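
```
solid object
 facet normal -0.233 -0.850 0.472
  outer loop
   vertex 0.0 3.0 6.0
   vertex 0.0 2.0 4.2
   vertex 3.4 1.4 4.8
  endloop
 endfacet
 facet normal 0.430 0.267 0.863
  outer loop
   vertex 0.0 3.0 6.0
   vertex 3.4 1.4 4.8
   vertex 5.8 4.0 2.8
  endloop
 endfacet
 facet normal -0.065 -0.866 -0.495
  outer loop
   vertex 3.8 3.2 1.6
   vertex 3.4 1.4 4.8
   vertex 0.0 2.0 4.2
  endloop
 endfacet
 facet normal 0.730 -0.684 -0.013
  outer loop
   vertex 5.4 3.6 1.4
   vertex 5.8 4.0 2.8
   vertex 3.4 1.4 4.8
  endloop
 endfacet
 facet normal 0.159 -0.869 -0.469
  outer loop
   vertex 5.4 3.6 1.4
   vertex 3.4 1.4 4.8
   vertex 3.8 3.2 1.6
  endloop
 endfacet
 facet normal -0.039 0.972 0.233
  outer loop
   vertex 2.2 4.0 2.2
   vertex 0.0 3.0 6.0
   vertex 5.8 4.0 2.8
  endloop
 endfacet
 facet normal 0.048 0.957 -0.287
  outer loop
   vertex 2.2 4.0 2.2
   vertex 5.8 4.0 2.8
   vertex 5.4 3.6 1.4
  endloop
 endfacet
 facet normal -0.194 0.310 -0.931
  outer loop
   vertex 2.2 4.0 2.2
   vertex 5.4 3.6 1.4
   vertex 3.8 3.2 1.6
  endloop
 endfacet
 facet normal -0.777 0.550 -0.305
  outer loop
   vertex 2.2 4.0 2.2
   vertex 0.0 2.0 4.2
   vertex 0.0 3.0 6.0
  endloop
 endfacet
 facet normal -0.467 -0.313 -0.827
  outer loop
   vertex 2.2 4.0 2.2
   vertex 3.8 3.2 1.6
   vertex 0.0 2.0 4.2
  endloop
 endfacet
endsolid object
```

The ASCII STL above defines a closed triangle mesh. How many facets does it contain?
10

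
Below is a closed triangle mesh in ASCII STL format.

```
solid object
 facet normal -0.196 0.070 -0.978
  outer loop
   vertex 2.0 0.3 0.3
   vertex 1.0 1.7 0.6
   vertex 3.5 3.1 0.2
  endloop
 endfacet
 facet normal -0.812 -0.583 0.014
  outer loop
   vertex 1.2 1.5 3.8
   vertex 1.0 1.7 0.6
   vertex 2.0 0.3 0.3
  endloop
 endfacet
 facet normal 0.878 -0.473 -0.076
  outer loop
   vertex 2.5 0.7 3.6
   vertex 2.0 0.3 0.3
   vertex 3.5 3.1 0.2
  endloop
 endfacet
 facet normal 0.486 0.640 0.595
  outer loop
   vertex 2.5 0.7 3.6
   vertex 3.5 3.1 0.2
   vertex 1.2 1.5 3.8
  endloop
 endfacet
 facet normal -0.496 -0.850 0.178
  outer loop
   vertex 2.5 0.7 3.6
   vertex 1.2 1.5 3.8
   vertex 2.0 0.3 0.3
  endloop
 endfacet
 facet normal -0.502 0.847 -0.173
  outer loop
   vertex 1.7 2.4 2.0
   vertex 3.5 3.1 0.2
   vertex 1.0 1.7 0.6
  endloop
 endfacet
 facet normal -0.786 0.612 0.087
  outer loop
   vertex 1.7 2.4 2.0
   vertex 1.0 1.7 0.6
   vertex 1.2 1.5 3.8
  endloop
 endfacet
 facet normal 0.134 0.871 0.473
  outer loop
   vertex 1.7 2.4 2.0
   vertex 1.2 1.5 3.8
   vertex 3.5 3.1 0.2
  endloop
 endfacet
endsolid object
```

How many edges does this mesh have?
12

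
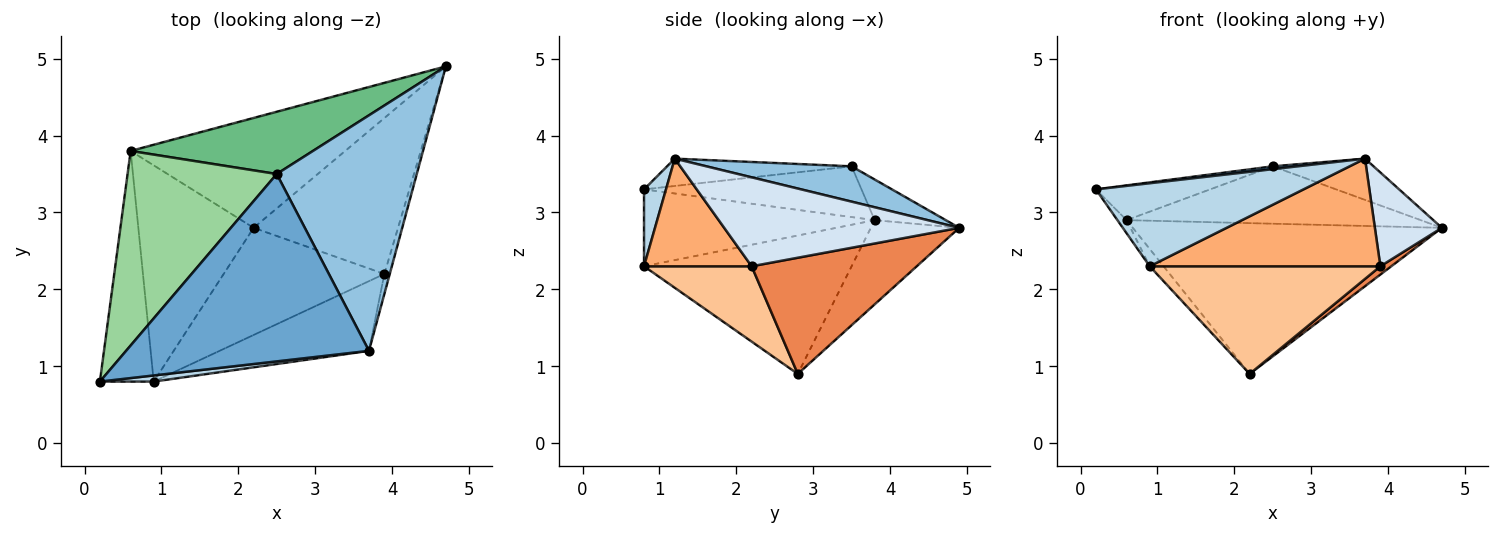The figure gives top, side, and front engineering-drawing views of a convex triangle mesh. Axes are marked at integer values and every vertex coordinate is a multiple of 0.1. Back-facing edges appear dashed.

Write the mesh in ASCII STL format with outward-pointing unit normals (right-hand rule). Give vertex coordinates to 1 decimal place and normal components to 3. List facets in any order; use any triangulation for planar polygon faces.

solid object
 facet normal -0.112 -0.015 0.994
  outer loop
   vertex 2.5 3.5 3.6
   vertex 0.2 0.8 3.3
   vertex 3.7 1.2 3.7
  endloop
 endfacet
 facet normal 0.241 0.167 0.956
  outer loop
   vertex 2.5 3.5 3.6
   vertex 3.7 1.2 3.7
   vertex 4.7 4.9 2.8
  endloop
 endfacet
 facet normal 0.105 -0.992 0.073
  outer loop
   vertex 0.9 0.8 2.3
   vertex 3.7 1.2 3.7
   vertex 0.2 0.8 3.3
  endloop
 endfacet
 facet normal 0.960 -0.274 -0.058
  outer loop
   vertex 3.9 2.2 2.3
   vertex 4.7 4.9 2.8
   vertex 3.7 1.2 3.7
  endloop
 endfacet
 facet normal 0.626 -0.041 -0.778
  outer loop
   vertex 3.9 2.2 2.3
   vertex 2.2 2.8 0.9
   vertex 4.7 4.9 2.8
  endloop
 endfacet
 facet normal 0.365 -0.782 -0.506
  outer loop
   vertex 3.9 2.2 2.3
   vertex 3.7 1.2 3.7
   vertex 0.9 0.8 2.3
  endloop
 endfacet
 facet normal 0.314 -0.673 -0.670
  outer loop
   vertex 3.9 2.2 2.3
   vertex 0.9 0.8 2.3
   vertex 2.2 2.8 0.9
  endloop
 endfacet
 facet normal -0.225 0.787 -0.574
  outer loop
   vertex 0.6 3.8 2.9
   vertex 4.7 4.9 2.8
   vertex 2.2 2.8 0.9
  endloop
 endfacet
 facet normal -0.162 0.669 0.726
  outer loop
   vertex 0.6 3.8 2.9
   vertex 2.5 3.5 3.6
   vertex 4.7 4.9 2.8
  endloop
 endfacet
 facet normal -0.318 0.167 0.933
  outer loop
   vertex 0.6 3.8 2.9
   vertex 0.2 0.8 3.3
   vertex 2.5 3.5 3.6
  endloop
 endfacet
 facet normal -0.819 0.033 -0.573
  outer loop
   vertex 0.6 3.8 2.9
   vertex 0.9 0.8 2.3
   vertex 0.2 0.8 3.3
  endloop
 endfacet
 facet normal -0.767 0.051 -0.639
  outer loop
   vertex 0.6 3.8 2.9
   vertex 2.2 2.8 0.9
   vertex 0.9 0.8 2.3
  endloop
 endfacet
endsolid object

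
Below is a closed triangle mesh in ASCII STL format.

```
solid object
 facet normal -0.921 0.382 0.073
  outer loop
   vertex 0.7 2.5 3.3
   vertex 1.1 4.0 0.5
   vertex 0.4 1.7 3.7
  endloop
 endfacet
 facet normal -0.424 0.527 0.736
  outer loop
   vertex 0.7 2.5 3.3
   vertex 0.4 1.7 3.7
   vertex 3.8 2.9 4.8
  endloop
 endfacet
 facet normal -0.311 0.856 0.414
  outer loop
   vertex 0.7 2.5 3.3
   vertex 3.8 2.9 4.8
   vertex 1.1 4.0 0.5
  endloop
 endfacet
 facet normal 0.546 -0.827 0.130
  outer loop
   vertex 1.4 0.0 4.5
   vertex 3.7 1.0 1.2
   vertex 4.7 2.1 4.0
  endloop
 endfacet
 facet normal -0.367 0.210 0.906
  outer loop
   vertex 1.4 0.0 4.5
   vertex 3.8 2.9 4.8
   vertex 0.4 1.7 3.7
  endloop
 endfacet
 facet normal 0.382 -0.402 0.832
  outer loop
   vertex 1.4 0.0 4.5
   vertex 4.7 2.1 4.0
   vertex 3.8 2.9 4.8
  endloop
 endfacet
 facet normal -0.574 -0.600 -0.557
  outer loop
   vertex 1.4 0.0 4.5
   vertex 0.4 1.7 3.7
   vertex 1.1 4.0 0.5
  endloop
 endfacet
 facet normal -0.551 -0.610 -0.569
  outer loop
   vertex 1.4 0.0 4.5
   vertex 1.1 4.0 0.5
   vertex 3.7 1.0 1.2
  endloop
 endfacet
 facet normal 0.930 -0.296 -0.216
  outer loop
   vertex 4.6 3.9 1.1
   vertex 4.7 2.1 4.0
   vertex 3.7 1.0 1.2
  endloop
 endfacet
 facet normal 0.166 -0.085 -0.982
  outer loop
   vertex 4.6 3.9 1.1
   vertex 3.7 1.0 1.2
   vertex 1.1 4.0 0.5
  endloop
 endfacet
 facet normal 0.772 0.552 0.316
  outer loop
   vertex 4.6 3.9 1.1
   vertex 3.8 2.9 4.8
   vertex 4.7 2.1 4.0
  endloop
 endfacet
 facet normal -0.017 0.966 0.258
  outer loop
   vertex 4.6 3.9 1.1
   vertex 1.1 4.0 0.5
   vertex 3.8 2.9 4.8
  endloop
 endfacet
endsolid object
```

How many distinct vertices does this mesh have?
8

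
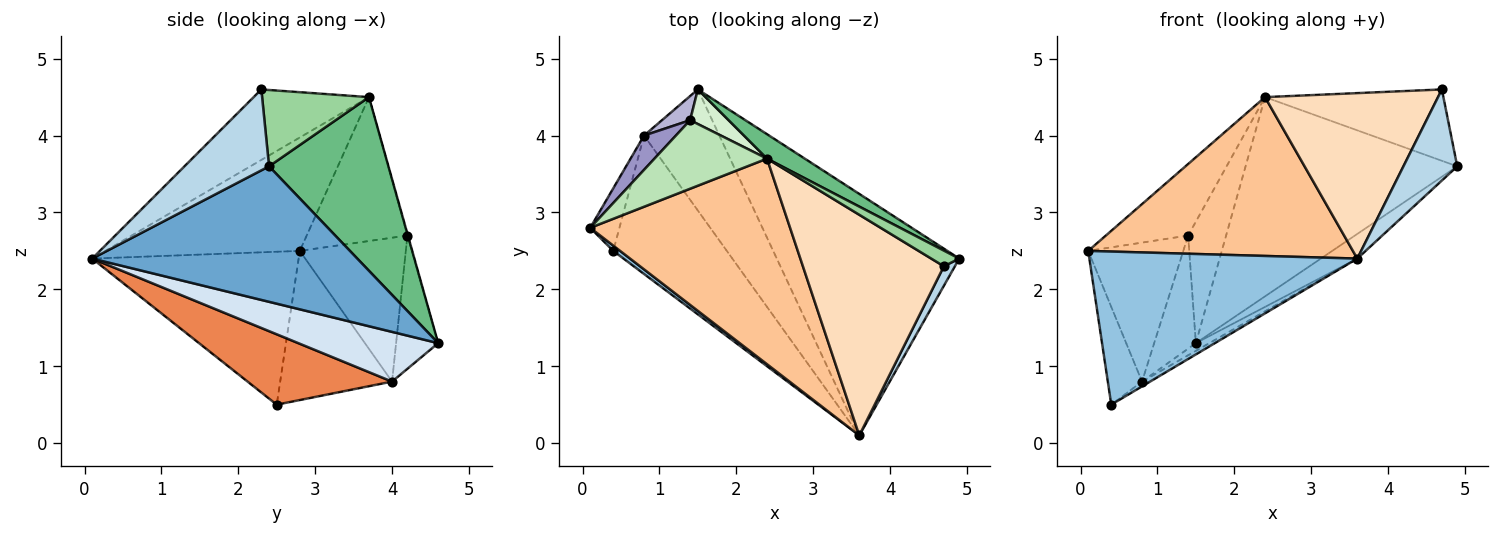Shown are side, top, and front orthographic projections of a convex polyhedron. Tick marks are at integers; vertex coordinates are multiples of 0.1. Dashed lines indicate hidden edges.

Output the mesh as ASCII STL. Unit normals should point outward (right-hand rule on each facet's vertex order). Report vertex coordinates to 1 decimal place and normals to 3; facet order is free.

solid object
 facet normal 0.594 0.082 -0.800
  outer loop
   vertex 1.5 4.6 1.3
   vertex 4.9 2.4 3.6
   vertex 3.6 0.1 2.4
  endloop
 endfacet
 facet normal -0.610 -0.792 0.027
  outer loop
   vertex 0.4 2.5 0.5
   vertex 3.6 0.1 2.4
   vertex 0.1 2.8 2.5
  endloop
 endfacet
 facet normal 0.838 -0.533 0.114
  outer loop
   vertex 4.7 2.3 4.6
   vertex 3.6 0.1 2.4
   vertex 4.9 2.4 3.6
  endloop
 endfacet
 facet normal 0.550 0.053 -0.833
  outer loop
   vertex 0.8 4.0 0.8
   vertex 1.5 4.6 1.3
   vertex 3.6 0.1 2.4
  endloop
 endfacet
 facet normal 0.527 0.030 -0.850
  outer loop
   vertex 0.8 4.0 0.8
   vertex 3.6 0.1 2.4
   vertex 0.4 2.5 0.5
  endloop
 endfacet
 facet normal -0.940 0.287 -0.184
  outer loop
   vertex 0.8 4.0 0.8
   vertex 0.4 2.5 0.5
   vertex 0.1 2.8 2.5
  endloop
 endfacet
 facet normal -0.410 -0.558 0.722
  outer loop
   vertex 2.4 3.7 4.5
   vertex 0.1 2.8 2.5
   vertex 3.6 0.1 2.4
  endloop
 endfacet
 facet normal -0.371 -0.557 0.743
  outer loop
   vertex 2.4 3.7 4.5
   vertex 3.6 0.1 2.4
   vertex 4.7 2.3 4.6
  endloop
 endfacet
 facet normal 0.489 0.866 0.106
  outer loop
   vertex 2.4 3.7 4.5
   vertex 4.9 2.4 3.6
   vertex 1.5 4.6 1.3
  endloop
 endfacet
 facet normal 0.505 0.843 0.185
  outer loop
   vertex 2.4 3.7 4.5
   vertex 4.7 2.3 4.6
   vertex 4.9 2.4 3.6
  endloop
 endfacet
 facet normal -0.662 0.541 0.518
  outer loop
   vertex 1.4 4.2 2.7
   vertex 0.1 2.8 2.5
   vertex 2.4 3.7 4.5
  endloop
 endfacet
 facet normal -0.012 0.962 0.274
  outer loop
   vertex 1.4 4.2 2.7
   vertex 2.4 3.7 4.5
   vertex 1.5 4.6 1.3
  endloop
 endfacet
 facet normal -0.735 0.659 0.163
  outer loop
   vertex 1.4 4.2 2.7
   vertex 0.8 4.0 0.8
   vertex 0.1 2.8 2.5
  endloop
 endfacet
 facet normal -0.703 0.696 0.149
  outer loop
   vertex 1.4 4.2 2.7
   vertex 1.5 4.6 1.3
   vertex 0.8 4.0 0.8
  endloop
 endfacet
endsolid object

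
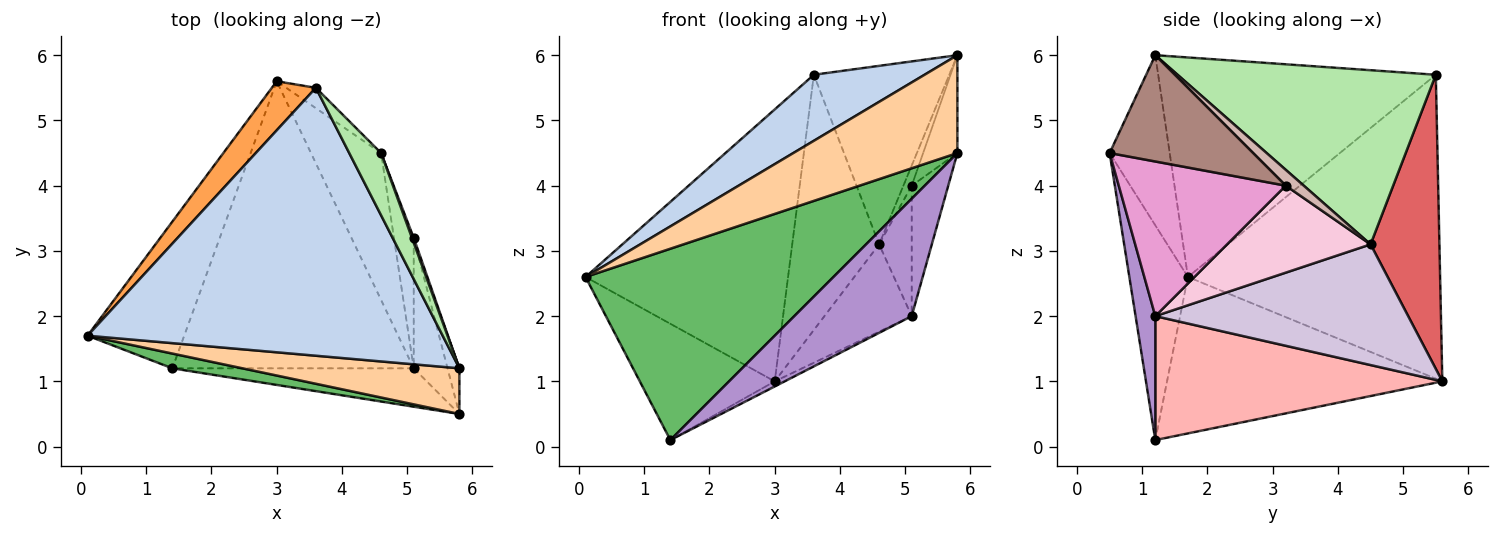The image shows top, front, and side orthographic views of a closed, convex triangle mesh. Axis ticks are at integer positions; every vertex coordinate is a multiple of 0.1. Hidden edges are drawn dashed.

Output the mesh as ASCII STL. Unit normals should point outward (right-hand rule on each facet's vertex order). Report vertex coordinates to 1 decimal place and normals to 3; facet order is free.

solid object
 facet normal -0.785 0.385 -0.485
  outer loop
   vertex 1.4 1.2 0.1
   vertex 0.1 1.7 2.6
   vertex 3.0 5.6 1.0
  endloop
 endfacet
 facet normal -0.515 -0.205 0.833
  outer loop
   vertex 3.6 5.5 5.7
   vertex 0.1 1.7 2.6
   vertex 5.8 1.2 6.0
  endloop
 endfacet
 facet normal -0.775 0.622 0.112
  outer loop
   vertex 3.6 5.5 5.7
   vertex 3.0 5.6 1.0
   vertex 0.1 1.7 2.6
  endloop
 endfacet
 facet normal -0.315 -0.860 0.401
  outer loop
   vertex 5.8 0.5 4.5
   vertex 5.8 1.2 6.0
   vertex 0.1 1.7 2.6
  endloop
 endfacet
 facet normal -0.229 -0.970 0.075
  outer loop
   vertex 5.8 0.5 4.5
   vertex 0.1 1.7 2.6
   vertex 1.4 1.2 0.1
  endloop
 endfacet
 facet normal 0.874 0.458 0.160
  outer loop
   vertex 4.6 4.5 3.1
   vertex 3.6 5.5 5.7
   vertex 5.8 1.2 6.0
  endloop
 endfacet
 facet normal 0.620 0.782 -0.062
  outer loop
   vertex 4.6 4.5 3.1
   vertex 3.0 5.6 1.0
   vertex 3.6 5.5 5.7
  endloop
 endfacet
 facet normal 0.457 0.016 -0.889
  outer loop
   vertex 5.1 1.2 2.0
   vertex 1.4 1.2 0.1
   vertex 3.0 5.6 1.0
  endloop
 endfacet
 facet normal 0.158 -0.939 -0.307
  outer loop
   vertex 5.1 1.2 2.0
   vertex 5.8 0.5 4.5
   vertex 1.4 1.2 0.1
  endloop
 endfacet
 facet normal 0.829 0.286 -0.481
  outer loop
   vertex 5.1 1.2 2.0
   vertex 3.0 5.6 1.0
   vertex 4.6 4.5 3.1
  endloop
 endfacet
 facet normal 0.967 0.231 -0.108
  outer loop
   vertex 5.1 3.2 4.0
   vertex 5.8 1.2 6.0
   vertex 5.8 0.5 4.5
  endloop
 endfacet
 facet normal 0.903 0.418 0.102
  outer loop
   vertex 5.1 3.2 4.0
   vertex 4.6 4.5 3.1
   vertex 5.8 1.2 6.0
  endloop
 endfacet
 facet normal 0.955 0.209 -0.209
  outer loop
   vertex 5.1 3.2 4.0
   vertex 5.8 0.5 4.5
   vertex 5.1 1.2 2.0
  endloop
 endfacet
 facet normal 0.952 0.216 -0.216
  outer loop
   vertex 5.1 3.2 4.0
   vertex 5.1 1.2 2.0
   vertex 4.6 4.5 3.1
  endloop
 endfacet
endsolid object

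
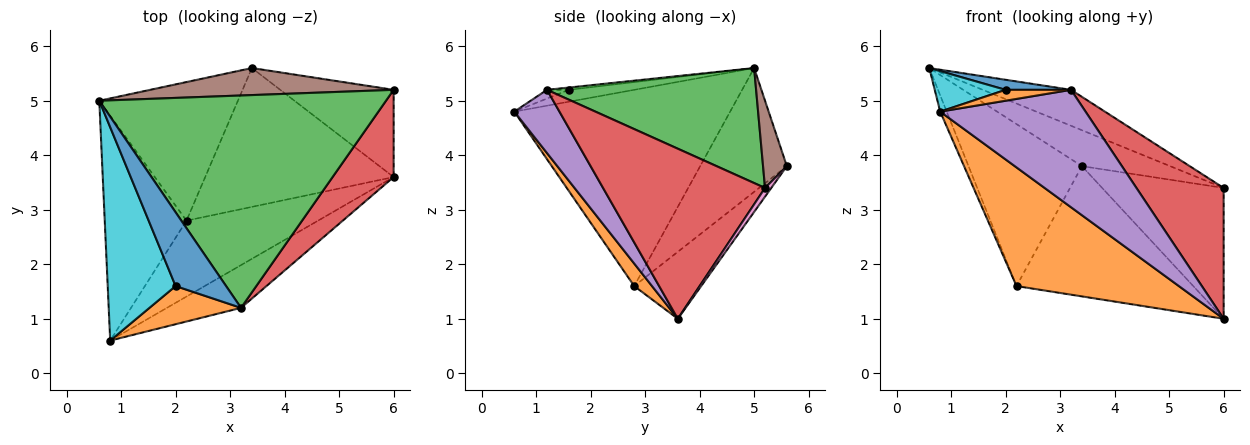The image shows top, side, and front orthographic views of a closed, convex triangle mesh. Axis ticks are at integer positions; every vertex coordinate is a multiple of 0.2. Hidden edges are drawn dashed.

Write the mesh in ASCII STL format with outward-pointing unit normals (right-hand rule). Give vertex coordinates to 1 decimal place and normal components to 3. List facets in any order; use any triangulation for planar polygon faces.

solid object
 facet normal -0.923 0.028 -0.384
  outer loop
   vertex 2.2 2.8 1.6
   vertex 0.8 0.6 4.8
   vertex 0.6 5.0 5.6
  endloop
 endfacet
 facet normal 0.092 -0.839 -0.537
  outer loop
   vertex 2.2 2.8 1.6
   vertex 6.0 3.6 1.0
   vertex 0.8 0.6 4.8
  endloop
 endfacet
 facet normal 0.368 0.155 0.917
  outer loop
   vertex 3.2 1.2 5.2
   vertex 6.0 5.2 3.4
   vertex 0.6 5.0 5.6
  endloop
 endfacet
 facet normal 0.840 -0.452 0.301
  outer loop
   vertex 3.2 1.2 5.2
   vertex 6.0 3.6 1.0
   vertex 6.0 5.2 3.4
  endloop
 endfacet
 facet normal 0.280 -0.902 -0.329
  outer loop
   vertex 3.2 1.2 5.2
   vertex 0.8 0.6 4.8
   vertex 6.0 3.6 1.0
  endloop
 endfacet
 facet normal 0.211 0.781 0.588
  outer loop
   vertex 3.4 5.6 3.8
   vertex 0.6 5.0 5.6
   vertex 6.0 5.2 3.4
  endloop
 endfacet
 facet normal 0.043 0.831 -0.554
  outer loop
   vertex 3.4 5.6 3.8
   vertex 6.0 5.2 3.4
   vertex 6.0 3.6 1.0
  endloop
 endfacet
 facet normal -0.502 0.657 -0.562
  outer loop
   vertex 3.4 5.6 3.8
   vertex 2.2 2.8 1.6
   vertex 0.6 5.0 5.6
  endloop
 endfacet
 facet normal -0.251 0.662 -0.706
  outer loop
   vertex 3.4 5.6 3.8
   vertex 6.0 3.6 1.0
   vertex 2.2 2.8 1.6
  endloop
 endfacet
 facet normal -0.170 -0.184 0.968
  outer loop
   vertex 2.0 1.6 5.2
   vertex 0.6 5.0 5.6
   vertex 0.8 0.6 4.8
  endloop
 endfacet
 facet normal -0.045 -0.135 0.990
  outer loop
   vertex 2.0 1.6 5.2
   vertex 3.2 1.2 5.2
   vertex 0.6 5.0 5.6
  endloop
 endfacet
 facet normal -0.091 -0.274 0.958
  outer loop
   vertex 2.0 1.6 5.2
   vertex 0.8 0.6 4.8
   vertex 3.2 1.2 5.2
  endloop
 endfacet
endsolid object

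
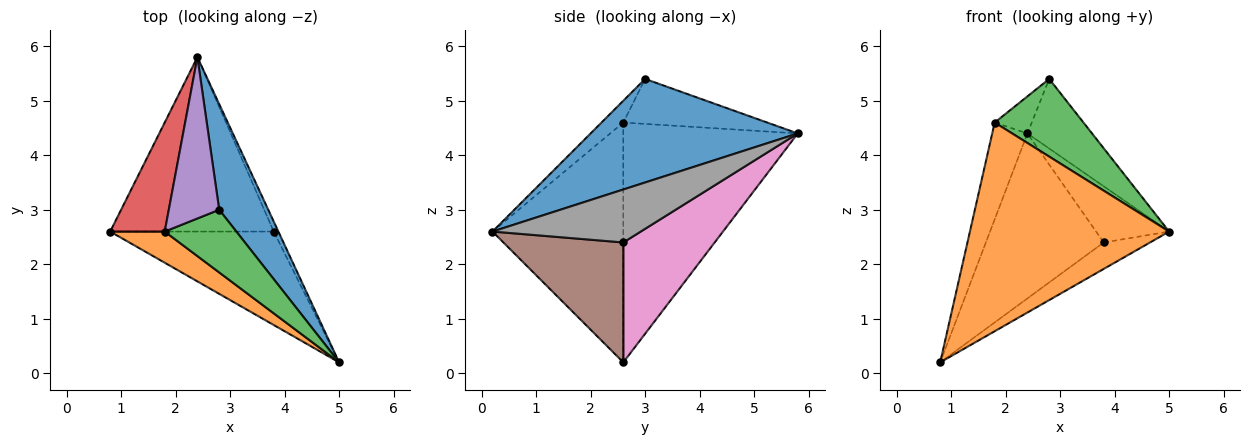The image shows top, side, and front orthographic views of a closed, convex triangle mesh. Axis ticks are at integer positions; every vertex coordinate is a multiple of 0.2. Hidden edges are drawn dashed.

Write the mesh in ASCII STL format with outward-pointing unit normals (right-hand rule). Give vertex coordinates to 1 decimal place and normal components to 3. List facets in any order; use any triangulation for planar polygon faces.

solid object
 facet normal 0.870 0.271 0.412
  outer loop
   vertex 2.8 3.0 5.4
   vertex 5.0 0.2 2.6
   vertex 2.4 5.8 4.4
  endloop
 endfacet
 facet normal -0.545 -0.829 0.124
  outer loop
   vertex 1.8 2.6 4.6
   vertex 0.8 2.6 0.2
   vertex 5.0 0.2 2.6
  endloop
 endfacet
 facet normal -0.188 -0.764 0.617
  outer loop
   vertex 1.8 2.6 4.6
   vertex 5.0 0.2 2.6
   vertex 2.8 3.0 5.4
  endloop
 endfacet
 facet normal -0.957 0.193 0.217
  outer loop
   vertex 1.8 2.6 4.6
   vertex 2.4 5.8 4.4
   vertex 0.8 2.6 0.2
  endloop
 endfacet
 facet normal -0.656 0.169 0.736
  outer loop
   vertex 1.8 2.6 4.6
   vertex 2.8 3.0 5.4
   vertex 2.4 5.8 4.4
  endloop
 endfacet
 facet normal 0.577 0.223 -0.786
  outer loop
   vertex 3.8 2.6 2.4
   vertex 5.0 0.2 2.6
   vertex 0.8 2.6 0.2
  endloop
 endfacet
 facet normal 0.470 0.606 -0.641
  outer loop
   vertex 3.8 2.6 2.4
   vertex 0.8 2.6 0.2
   vertex 2.4 5.8 4.4
  endloop
 endfacet
 facet normal 0.894 0.441 -0.079
  outer loop
   vertex 3.8 2.6 2.4
   vertex 2.4 5.8 4.4
   vertex 5.0 0.2 2.6
  endloop
 endfacet
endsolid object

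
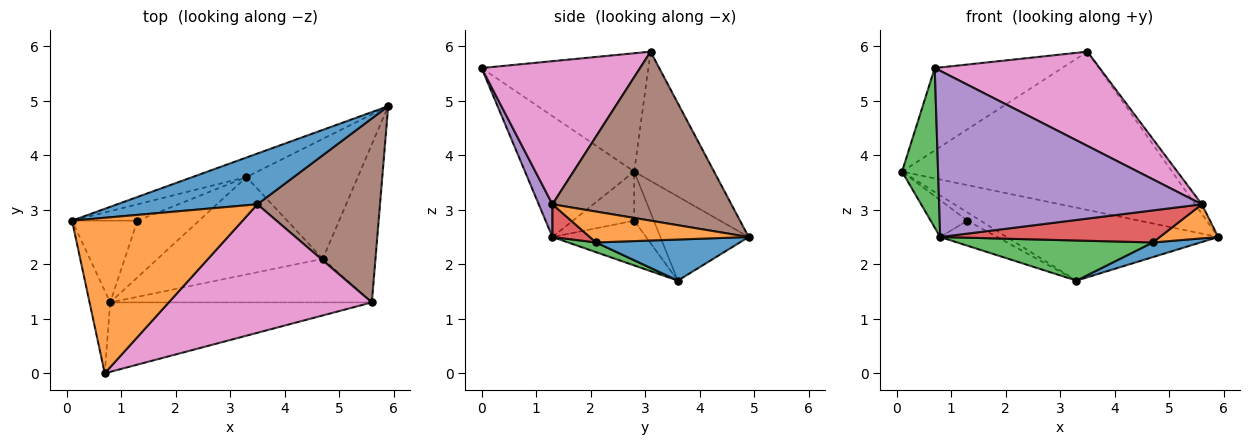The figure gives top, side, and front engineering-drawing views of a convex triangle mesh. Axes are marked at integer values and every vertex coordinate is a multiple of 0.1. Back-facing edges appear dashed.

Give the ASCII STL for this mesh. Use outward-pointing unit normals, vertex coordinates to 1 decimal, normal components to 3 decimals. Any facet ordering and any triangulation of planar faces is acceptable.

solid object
 facet normal -0.271 0.917 0.294
  outer loop
   vertex 3.5 3.1 5.9
   vertex 5.9 4.9 2.5
   vertex 0.1 2.8 3.7
  endloop
 endfacet
 facet normal -0.523 0.399 0.753
  outer loop
   vertex 3.5 3.1 5.9
   vertex 0.1 2.8 3.7
   vertex 0.7 0.0 5.6
  endloop
 endfacet
 facet normal -0.937 -0.309 -0.160
  outer loop
   vertex 0.8 1.3 2.5
   vertex 0.7 0.0 5.6
   vertex 0.1 2.8 3.7
  endloop
 endfacet
 facet normal -0.374 0.896 -0.240
  outer loop
   vertex 3.3 3.6 1.7
   vertex 0.1 2.8 3.7
   vertex 5.9 4.9 2.5
  endloop
 endfacet
 facet normal 0.048 -0.922 -0.385
  outer loop
   vertex 5.6 1.3 3.1
   vertex 0.7 0.0 5.6
   vertex 0.8 1.3 2.5
  endloop
 endfacet
 facet normal 0.809 0.030 0.587
  outer loop
   vertex 5.6 1.3 3.1
   vertex 5.9 4.9 2.5
   vertex 3.5 3.1 5.9
  endloop
 endfacet
 facet normal 0.494 -0.514 0.701
  outer loop
   vertex 5.6 1.3 3.1
   vertex 3.5 3.1 5.9
   vertex 0.7 0.0 5.6
  endloop
 endfacet
 facet normal -0.565 0.339 -0.753
  outer loop
   vertex 1.3 2.8 2.8
   vertex 0.8 1.3 2.5
   vertex 0.1 2.8 3.7
  endloop
 endfacet
 facet normal -0.557 0.371 -0.743
  outer loop
   vertex 1.3 2.8 2.8
   vertex 0.1 2.8 3.7
   vertex 3.3 3.6 1.7
  endloop
 endfacet
 facet normal -0.554 0.337 -0.762
  outer loop
   vertex 1.3 2.8 2.8
   vertex 3.3 3.6 1.7
   vertex 0.8 1.3 2.5
  endloop
 endfacet
 facet normal 0.344 -0.114 -0.932
  outer loop
   vertex 4.7 2.1 2.4
   vertex 3.3 3.6 1.7
   vertex 5.9 4.9 2.5
  endloop
 endfacet
 facet normal 0.497 -0.183 -0.848
  outer loop
   vertex 4.7 2.1 2.4
   vertex 5.9 4.9 2.5
   vertex 5.6 1.3 3.1
  endloop
 endfacet
 facet normal 0.054 -0.380 -0.923
  outer loop
   vertex 4.7 2.1 2.4
   vertex 0.8 1.3 2.5
   vertex 3.3 3.6 1.7
  endloop
 endfacet
 facet normal 0.100 -0.589 -0.802
  outer loop
   vertex 4.7 2.1 2.4
   vertex 5.6 1.3 3.1
   vertex 0.8 1.3 2.5
  endloop
 endfacet
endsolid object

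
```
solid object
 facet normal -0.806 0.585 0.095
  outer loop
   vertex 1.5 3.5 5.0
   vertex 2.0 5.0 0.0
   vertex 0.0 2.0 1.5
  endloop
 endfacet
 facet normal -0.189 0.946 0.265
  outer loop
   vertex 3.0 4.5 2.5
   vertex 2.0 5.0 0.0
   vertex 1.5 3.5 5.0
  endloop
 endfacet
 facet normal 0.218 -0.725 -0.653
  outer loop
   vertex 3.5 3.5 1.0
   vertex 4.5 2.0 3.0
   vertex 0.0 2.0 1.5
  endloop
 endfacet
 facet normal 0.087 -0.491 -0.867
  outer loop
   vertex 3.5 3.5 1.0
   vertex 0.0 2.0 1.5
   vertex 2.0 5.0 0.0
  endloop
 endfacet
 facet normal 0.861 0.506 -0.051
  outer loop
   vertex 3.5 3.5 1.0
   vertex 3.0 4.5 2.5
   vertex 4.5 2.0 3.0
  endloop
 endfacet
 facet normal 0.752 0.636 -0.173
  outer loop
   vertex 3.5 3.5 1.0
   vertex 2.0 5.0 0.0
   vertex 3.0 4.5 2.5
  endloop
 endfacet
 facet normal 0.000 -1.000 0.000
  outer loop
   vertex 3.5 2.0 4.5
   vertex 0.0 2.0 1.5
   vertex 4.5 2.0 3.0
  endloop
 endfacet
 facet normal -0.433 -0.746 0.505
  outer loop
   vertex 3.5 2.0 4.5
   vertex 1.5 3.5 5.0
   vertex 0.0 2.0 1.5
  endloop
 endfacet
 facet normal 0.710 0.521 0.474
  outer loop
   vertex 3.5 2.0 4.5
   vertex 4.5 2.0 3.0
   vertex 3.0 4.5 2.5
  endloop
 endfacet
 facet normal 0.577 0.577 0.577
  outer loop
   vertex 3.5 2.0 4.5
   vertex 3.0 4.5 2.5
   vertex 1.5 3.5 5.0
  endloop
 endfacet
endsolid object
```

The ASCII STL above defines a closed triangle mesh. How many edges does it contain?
15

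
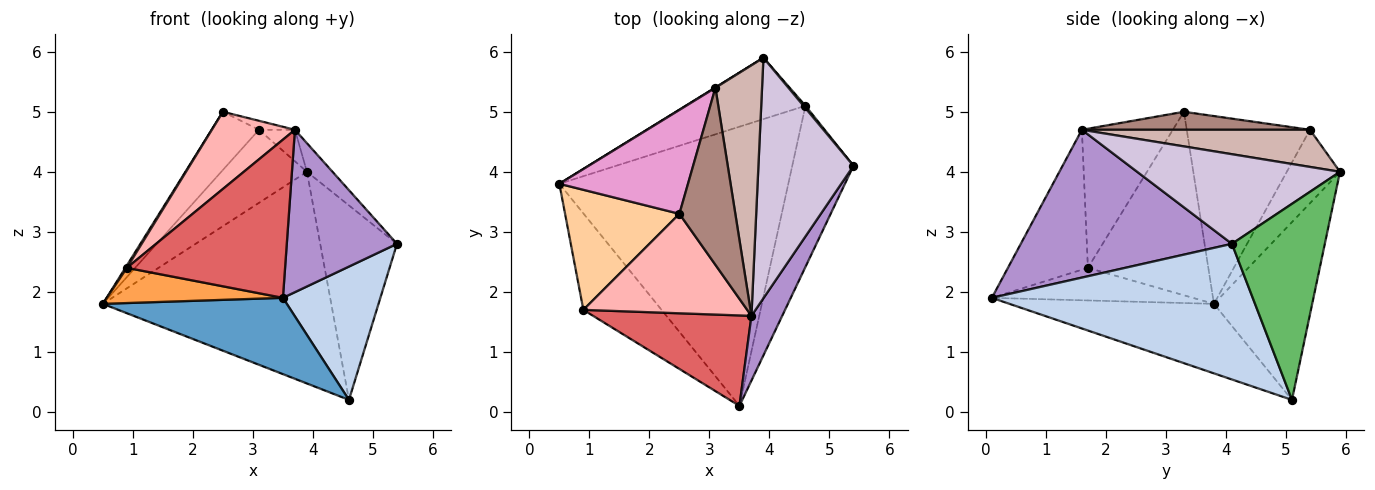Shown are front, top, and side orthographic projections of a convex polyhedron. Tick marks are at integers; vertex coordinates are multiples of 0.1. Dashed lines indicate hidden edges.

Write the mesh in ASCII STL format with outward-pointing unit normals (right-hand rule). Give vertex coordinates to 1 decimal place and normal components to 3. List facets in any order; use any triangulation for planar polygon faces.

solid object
 facet normal -0.281 -0.253 -0.926
  outer loop
   vertex 4.6 5.1 0.2
   vertex 3.5 0.1 1.9
   vertex 0.5 3.8 1.8
  endloop
 endfacet
 facet normal 0.863 -0.322 -0.389
  outer loop
   vertex 4.6 5.1 0.2
   vertex 5.4 4.1 2.8
   vertex 3.5 0.1 1.9
  endloop
 endfacet
 facet normal -0.365 -0.319 -0.875
  outer loop
   vertex 0.9 1.7 2.4
   vertex 0.5 3.8 1.8
   vertex 3.5 0.1 1.9
  endloop
 endfacet
 facet normal -0.849 -0.011 0.529
  outer loop
   vertex 0.9 1.7 2.4
   vertex 2.5 3.3 5.0
   vertex 0.5 3.8 1.8
  endloop
 endfacet
 facet normal 0.771 0.637 0.008
  outer loop
   vertex 3.9 5.9 4.0
   vertex 5.4 4.1 2.8
   vertex 4.6 5.1 0.2
  endloop
 endfacet
 facet normal -0.382 0.888 -0.257
  outer loop
   vertex 3.9 5.9 4.0
   vertex 4.6 5.1 0.2
   vertex 0.5 3.8 1.8
  endloop
 endfacet
 facet normal -0.402 -0.795 0.455
  outer loop
   vertex 3.7 1.6 4.7
   vertex 0.9 1.7 2.4
   vertex 3.5 0.1 1.9
  endloop
 endfacet
 facet normal -0.557 -0.509 0.656
  outer loop
   vertex 3.7 1.6 4.7
   vertex 2.5 3.3 5.0
   vertex 0.9 1.7 2.4
  endloop
 endfacet
 facet normal 0.872 -0.455 0.181
  outer loop
   vertex 3.7 1.6 4.7
   vertex 3.5 0.1 1.9
   vertex 5.4 4.1 2.8
  endloop
 endfacet
 facet normal 0.683 0.086 0.725
  outer loop
   vertex 3.7 1.6 4.7
   vertex 5.4 4.1 2.8
   vertex 3.9 5.9 4.0
  endloop
 endfacet
 facet normal 0.306 0.048 0.951
  outer loop
   vertex 3.1 5.4 4.7
   vertex 2.5 3.3 5.0
   vertex 3.7 1.6 4.7
  endloop
 endfacet
 facet normal 0.620 0.098 0.778
  outer loop
   vertex 3.1 5.4 4.7
   vertex 3.7 1.6 4.7
   vertex 3.9 5.9 4.0
  endloop
 endfacet
 facet normal -0.787 0.302 0.539
  outer loop
   vertex 3.1 5.4 4.7
   vertex 0.5 3.8 1.8
   vertex 2.5 3.3 5.0
  endloop
 endfacet
 facet normal -0.527 0.850 0.004
  outer loop
   vertex 3.1 5.4 4.7
   vertex 3.9 5.9 4.0
   vertex 0.5 3.8 1.8
  endloop
 endfacet
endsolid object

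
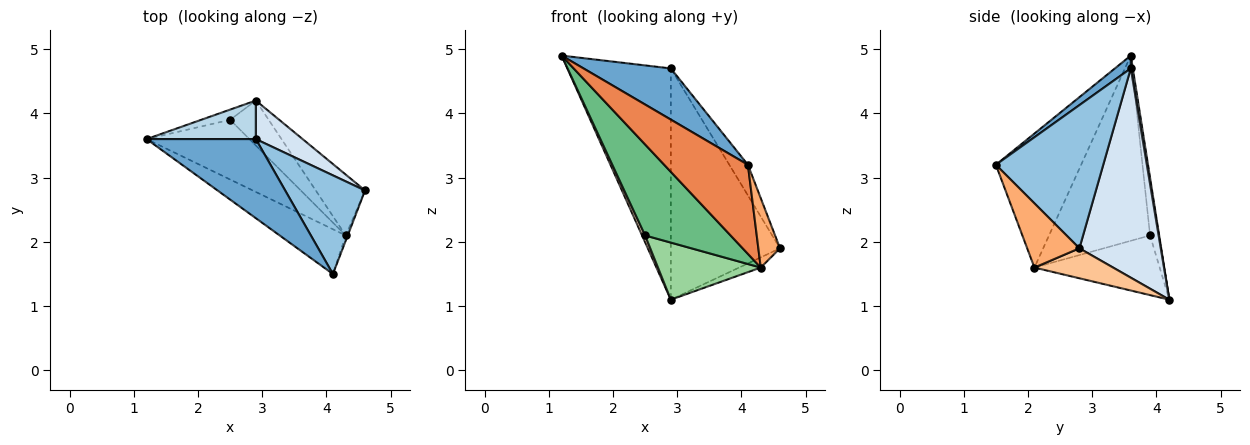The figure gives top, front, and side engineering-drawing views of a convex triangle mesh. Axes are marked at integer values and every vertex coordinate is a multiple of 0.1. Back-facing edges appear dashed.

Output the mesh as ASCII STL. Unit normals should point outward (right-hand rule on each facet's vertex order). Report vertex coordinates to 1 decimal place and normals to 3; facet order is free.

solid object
 facet normal 0.098 -0.541 0.836
  outer loop
   vertex 2.9 3.6 4.7
   vertex 1.2 3.6 4.9
   vertex 4.1 1.5 3.2
  endloop
 endfacet
 facet normal 0.864 0.149 0.482
  outer loop
   vertex 2.9 3.6 4.7
   vertex 4.1 1.5 3.2
   vertex 4.6 2.8 1.9
  endloop
 endfacet
 facet normal 0.019 0.986 0.164
  outer loop
   vertex 2.9 3.6 4.7
   vertex 2.9 4.2 1.1
   vertex 1.2 3.6 4.9
  endloop
 endfacet
 facet normal 0.592 0.795 0.132
  outer loop
   vertex 2.9 3.6 4.7
   vertex 4.6 2.8 1.9
   vertex 2.9 4.2 1.1
  endloop
 endfacet
 facet normal -0.673 -0.661 -0.332
  outer loop
   vertex 4.3 2.1 1.6
   vertex 4.1 1.5 3.2
   vertex 1.2 3.6 4.9
  endloop
 endfacet
 facet normal 0.923 -0.383 -0.028
  outer loop
   vertex 4.3 2.1 1.6
   vertex 4.6 2.8 1.9
   vertex 4.1 1.5 3.2
  endloop
 endfacet
 facet normal 0.515 0.142 -0.846
  outer loop
   vertex 4.3 2.1 1.6
   vertex 2.9 4.2 1.1
   vertex 4.6 2.8 1.9
  endloop
 endfacet
 facet normal -0.857 -0.286 -0.429
  outer loop
   vertex 2.5 3.9 2.1
   vertex 1.2 3.6 4.9
   vertex 2.9 4.2 1.1
  endloop
 endfacet
 facet normal -0.703 -0.595 -0.390
  outer loop
   vertex 2.5 3.9 2.1
   vertex 4.3 2.1 1.6
   vertex 1.2 3.6 4.9
  endloop
 endfacet
 facet normal -0.692 -0.567 -0.447
  outer loop
   vertex 2.5 3.9 2.1
   vertex 2.9 4.2 1.1
   vertex 4.3 2.1 1.6
  endloop
 endfacet
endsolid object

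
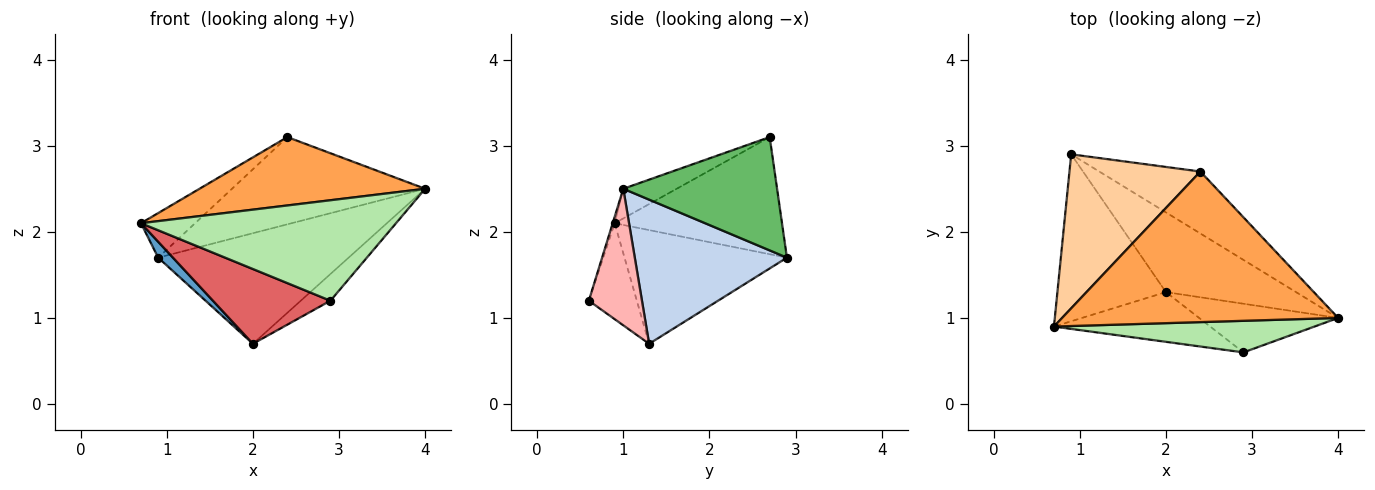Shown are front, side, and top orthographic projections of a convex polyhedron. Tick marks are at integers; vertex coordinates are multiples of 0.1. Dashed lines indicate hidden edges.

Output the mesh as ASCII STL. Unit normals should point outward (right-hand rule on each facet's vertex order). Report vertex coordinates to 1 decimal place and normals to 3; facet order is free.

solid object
 facet normal -0.722 -0.066 -0.689
  outer loop
   vertex 2.0 1.3 0.7
   vertex 0.7 0.9 2.1
   vertex 0.9 2.9 1.7
  endloop
 endfacet
 facet normal 0.544 0.681 -0.491
  outer loop
   vertex 2.0 1.3 0.7
   vertex 0.9 2.9 1.7
   vertex 4.0 1.0 2.5
  endloop
 endfacet
 facet normal -0.097 -0.411 0.906
  outer loop
   vertex 2.4 2.7 3.1
   vertex 0.7 0.9 2.1
   vertex 4.0 1.0 2.5
  endloop
 endfacet
 facet normal -0.652 0.211 0.728
  outer loop
   vertex 2.4 2.7 3.1
   vertex 0.9 2.9 1.7
   vertex 0.7 0.9 2.1
  endloop
 endfacet
 facet normal 0.544 0.684 -0.486
  outer loop
   vertex 2.4 2.7 3.1
   vertex 4.0 1.0 2.5
   vertex 0.9 2.9 1.7
  endloop
 endfacet
 facet normal -0.007 -0.954 0.300
  outer loop
   vertex 2.9 0.6 1.2
   vertex 4.0 1.0 2.5
   vertex 0.7 0.9 2.1
  endloop
 endfacet
 facet normal -0.322 -0.788 -0.524
  outer loop
   vertex 2.9 0.6 1.2
   vertex 0.7 0.9 2.1
   vertex 2.0 1.3 0.7
  endloop
 endfacet
 facet normal 0.653 0.364 -0.664
  outer loop
   vertex 2.9 0.6 1.2
   vertex 2.0 1.3 0.7
   vertex 4.0 1.0 2.5
  endloop
 endfacet
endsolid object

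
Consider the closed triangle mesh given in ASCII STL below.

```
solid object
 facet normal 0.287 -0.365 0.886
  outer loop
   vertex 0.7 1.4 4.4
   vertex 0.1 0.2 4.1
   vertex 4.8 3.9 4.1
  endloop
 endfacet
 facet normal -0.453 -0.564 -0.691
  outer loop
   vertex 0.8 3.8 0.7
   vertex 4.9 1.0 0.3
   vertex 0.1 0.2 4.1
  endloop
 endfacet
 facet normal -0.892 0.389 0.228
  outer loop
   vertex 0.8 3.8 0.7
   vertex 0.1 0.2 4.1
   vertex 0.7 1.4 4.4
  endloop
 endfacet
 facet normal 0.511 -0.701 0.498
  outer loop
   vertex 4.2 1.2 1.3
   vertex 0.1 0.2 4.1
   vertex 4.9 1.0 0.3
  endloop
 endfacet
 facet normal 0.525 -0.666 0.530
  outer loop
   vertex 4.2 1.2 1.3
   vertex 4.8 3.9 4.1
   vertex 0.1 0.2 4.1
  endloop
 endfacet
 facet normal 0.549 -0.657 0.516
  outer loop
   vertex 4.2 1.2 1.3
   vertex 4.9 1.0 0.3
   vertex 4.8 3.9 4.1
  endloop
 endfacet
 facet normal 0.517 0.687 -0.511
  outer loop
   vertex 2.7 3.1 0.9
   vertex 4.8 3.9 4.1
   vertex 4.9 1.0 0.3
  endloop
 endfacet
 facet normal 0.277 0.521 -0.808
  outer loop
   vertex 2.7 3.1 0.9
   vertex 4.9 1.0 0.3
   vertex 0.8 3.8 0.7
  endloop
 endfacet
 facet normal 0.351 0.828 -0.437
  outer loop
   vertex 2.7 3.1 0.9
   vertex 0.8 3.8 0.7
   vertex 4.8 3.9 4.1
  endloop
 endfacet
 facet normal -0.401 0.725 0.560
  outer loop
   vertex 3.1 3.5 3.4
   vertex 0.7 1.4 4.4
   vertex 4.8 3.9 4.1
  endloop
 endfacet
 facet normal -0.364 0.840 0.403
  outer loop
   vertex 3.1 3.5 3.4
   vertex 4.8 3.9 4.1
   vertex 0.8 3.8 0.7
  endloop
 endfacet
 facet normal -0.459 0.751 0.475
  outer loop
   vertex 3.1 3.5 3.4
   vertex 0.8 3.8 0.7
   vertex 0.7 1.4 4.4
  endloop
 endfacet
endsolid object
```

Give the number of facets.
12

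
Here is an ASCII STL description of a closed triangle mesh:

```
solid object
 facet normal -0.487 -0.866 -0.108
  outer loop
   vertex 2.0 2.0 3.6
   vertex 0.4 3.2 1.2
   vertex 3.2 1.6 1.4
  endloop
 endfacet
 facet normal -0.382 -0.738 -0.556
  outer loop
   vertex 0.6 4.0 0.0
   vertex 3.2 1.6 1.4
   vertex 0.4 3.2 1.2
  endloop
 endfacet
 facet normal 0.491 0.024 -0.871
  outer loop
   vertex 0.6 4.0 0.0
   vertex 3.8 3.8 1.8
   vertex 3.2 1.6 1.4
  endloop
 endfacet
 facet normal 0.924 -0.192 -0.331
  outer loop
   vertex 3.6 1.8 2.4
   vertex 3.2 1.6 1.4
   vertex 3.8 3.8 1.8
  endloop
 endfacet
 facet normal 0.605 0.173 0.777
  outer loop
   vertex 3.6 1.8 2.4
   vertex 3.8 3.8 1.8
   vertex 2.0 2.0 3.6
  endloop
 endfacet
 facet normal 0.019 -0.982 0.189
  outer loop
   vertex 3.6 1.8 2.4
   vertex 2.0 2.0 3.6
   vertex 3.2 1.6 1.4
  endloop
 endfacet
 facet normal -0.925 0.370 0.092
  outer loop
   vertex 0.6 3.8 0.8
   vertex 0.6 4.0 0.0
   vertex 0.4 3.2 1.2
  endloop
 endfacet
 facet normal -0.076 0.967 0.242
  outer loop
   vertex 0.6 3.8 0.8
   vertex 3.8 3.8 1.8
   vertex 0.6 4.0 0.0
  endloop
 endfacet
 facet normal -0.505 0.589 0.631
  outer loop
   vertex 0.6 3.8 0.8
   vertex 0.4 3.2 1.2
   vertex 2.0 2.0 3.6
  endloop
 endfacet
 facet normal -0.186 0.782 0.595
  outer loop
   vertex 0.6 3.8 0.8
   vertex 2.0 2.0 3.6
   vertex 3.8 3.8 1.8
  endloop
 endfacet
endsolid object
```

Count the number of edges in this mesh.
15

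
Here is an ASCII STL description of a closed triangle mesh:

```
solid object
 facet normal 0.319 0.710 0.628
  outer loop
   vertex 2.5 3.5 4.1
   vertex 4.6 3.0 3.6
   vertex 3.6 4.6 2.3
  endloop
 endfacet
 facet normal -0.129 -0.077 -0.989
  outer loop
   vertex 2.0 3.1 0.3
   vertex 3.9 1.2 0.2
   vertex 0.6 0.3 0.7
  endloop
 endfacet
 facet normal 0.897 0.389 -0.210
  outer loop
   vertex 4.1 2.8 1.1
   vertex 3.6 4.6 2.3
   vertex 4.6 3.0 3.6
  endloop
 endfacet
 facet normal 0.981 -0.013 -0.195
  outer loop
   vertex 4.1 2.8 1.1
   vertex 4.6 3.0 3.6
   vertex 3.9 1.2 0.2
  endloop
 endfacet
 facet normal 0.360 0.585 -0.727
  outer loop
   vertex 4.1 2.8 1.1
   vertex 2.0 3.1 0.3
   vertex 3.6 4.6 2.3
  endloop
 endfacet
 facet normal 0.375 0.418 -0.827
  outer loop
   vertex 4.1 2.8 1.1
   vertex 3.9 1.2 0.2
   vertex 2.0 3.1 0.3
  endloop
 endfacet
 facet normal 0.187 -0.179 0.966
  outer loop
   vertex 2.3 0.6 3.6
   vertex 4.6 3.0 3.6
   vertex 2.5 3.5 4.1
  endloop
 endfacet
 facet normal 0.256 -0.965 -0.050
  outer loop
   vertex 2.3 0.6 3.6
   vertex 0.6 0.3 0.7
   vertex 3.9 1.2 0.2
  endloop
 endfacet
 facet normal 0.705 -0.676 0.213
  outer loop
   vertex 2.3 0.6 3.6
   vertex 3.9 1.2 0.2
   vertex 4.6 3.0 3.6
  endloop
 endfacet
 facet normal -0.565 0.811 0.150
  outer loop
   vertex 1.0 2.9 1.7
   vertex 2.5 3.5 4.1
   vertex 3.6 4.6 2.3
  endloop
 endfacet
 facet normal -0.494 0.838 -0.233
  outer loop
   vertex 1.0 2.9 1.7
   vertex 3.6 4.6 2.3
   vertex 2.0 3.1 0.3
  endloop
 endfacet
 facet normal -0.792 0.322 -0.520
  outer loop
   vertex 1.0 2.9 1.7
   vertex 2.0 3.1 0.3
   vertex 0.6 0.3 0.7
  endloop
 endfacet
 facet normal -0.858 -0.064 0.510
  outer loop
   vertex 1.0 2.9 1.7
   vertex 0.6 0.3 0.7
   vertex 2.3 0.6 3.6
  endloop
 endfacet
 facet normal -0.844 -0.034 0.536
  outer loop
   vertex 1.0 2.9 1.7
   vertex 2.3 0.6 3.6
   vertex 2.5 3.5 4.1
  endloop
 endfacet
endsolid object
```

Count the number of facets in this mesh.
14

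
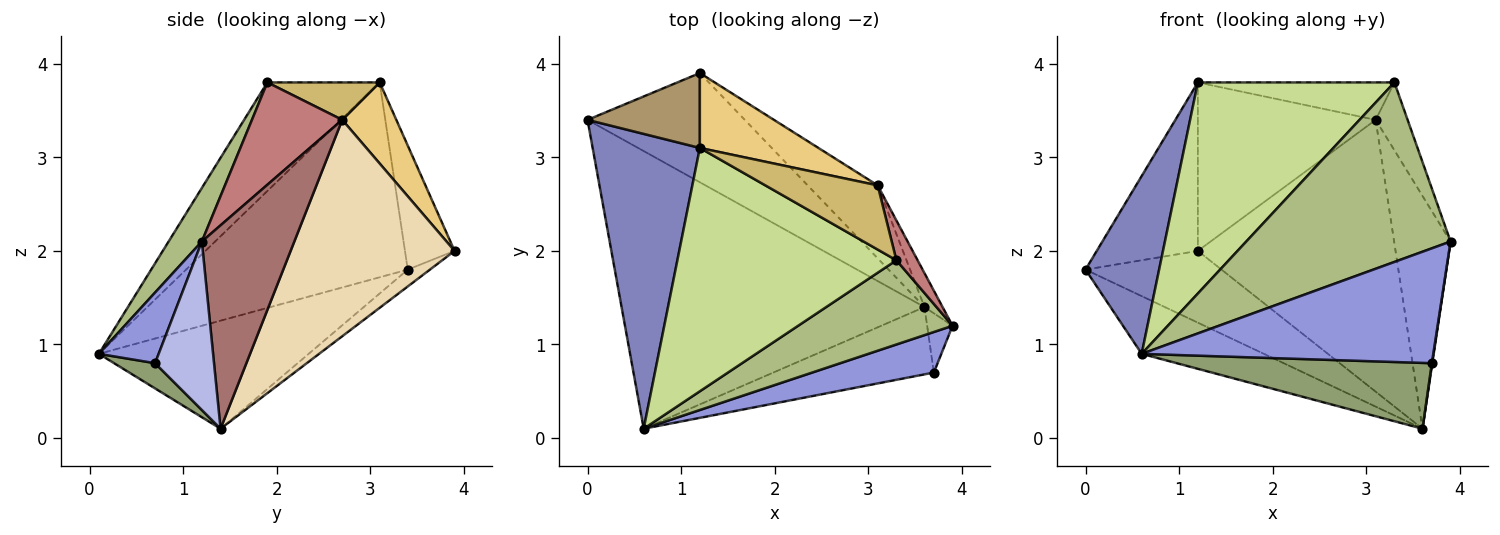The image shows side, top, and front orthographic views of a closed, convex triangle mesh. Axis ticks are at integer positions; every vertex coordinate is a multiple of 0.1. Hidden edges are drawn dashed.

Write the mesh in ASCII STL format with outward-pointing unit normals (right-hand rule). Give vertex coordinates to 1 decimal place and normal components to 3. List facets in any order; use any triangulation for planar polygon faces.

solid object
 facet normal -0.330 0.192 -0.924
  outer loop
   vertex 3.6 1.4 0.1
   vertex 0.6 0.1 0.9
   vertex 0.0 3.4 1.8
  endloop
 endfacet
 facet normal -0.841 -0.279 0.463
  outer loop
   vertex 1.2 3.1 3.8
   vertex 0.0 3.4 1.8
   vertex 0.6 0.1 0.9
  endloop
 endfacet
 facet normal 0.190 -0.926 0.327
  outer loop
   vertex 3.7 0.7 0.8
   vertex 3.9 1.2 2.1
   vertex 0.6 0.1 0.9
  endloop
 endfacet
 facet normal 0.989 -0.008 -0.149
  outer loop
   vertex 3.7 0.7 0.8
   vertex 3.6 1.4 0.1
   vertex 3.9 1.2 2.1
  endloop
 endfacet
 facet normal 0.112 -0.695 -0.711
  outer loop
   vertex 3.7 0.7 0.8
   vertex 0.6 0.1 0.9
   vertex 3.6 1.4 0.1
  endloop
 endfacet
 facet normal 0.146 -0.896 0.420
  outer loop
   vertex 3.3 1.9 3.8
   vertex 0.6 0.1 0.9
   vertex 3.9 1.2 2.1
  endloop
 endfacet
 facet normal -0.351 -0.614 0.707
  outer loop
   vertex 3.3 1.9 3.8
   vertex 1.2 3.1 3.8
   vertex 0.6 0.1 0.9
  endloop
 endfacet
 facet normal -0.089 0.547 -0.832
  outer loop
   vertex 1.2 3.9 2.0
   vertex 3.6 1.4 0.1
   vertex 0.0 3.4 1.8
  endloop
 endfacet
 facet normal -0.409 0.834 0.371
  outer loop
   vertex 1.2 3.9 2.0
   vertex 0.0 3.4 1.8
   vertex 1.2 3.1 3.8
  endloop
 endfacet
 facet normal 0.277 0.484 0.830
  outer loop
   vertex 3.1 2.7 3.4
   vertex 1.2 3.1 3.8
   vertex 3.3 1.9 3.8
  endloop
 endfacet
 facet normal 0.268 0.880 0.391
  outer loop
   vertex 3.1 2.7 3.4
   vertex 1.2 3.9 2.0
   vertex 1.2 3.1 3.8
  endloop
 endfacet
 facet normal 0.625 0.754 -0.202
  outer loop
   vertex 3.1 2.7 3.4
   vertex 3.6 1.4 0.1
   vertex 1.2 3.9 2.0
  endloop
 endfacet
 facet normal 0.851 0.520 -0.076
  outer loop
   vertex 3.1 2.7 3.4
   vertex 3.9 1.2 2.1
   vertex 3.6 1.4 0.1
  endloop
 endfacet
 facet normal 0.925 0.327 0.192
  outer loop
   vertex 3.1 2.7 3.4
   vertex 3.3 1.9 3.8
   vertex 3.9 1.2 2.1
  endloop
 endfacet
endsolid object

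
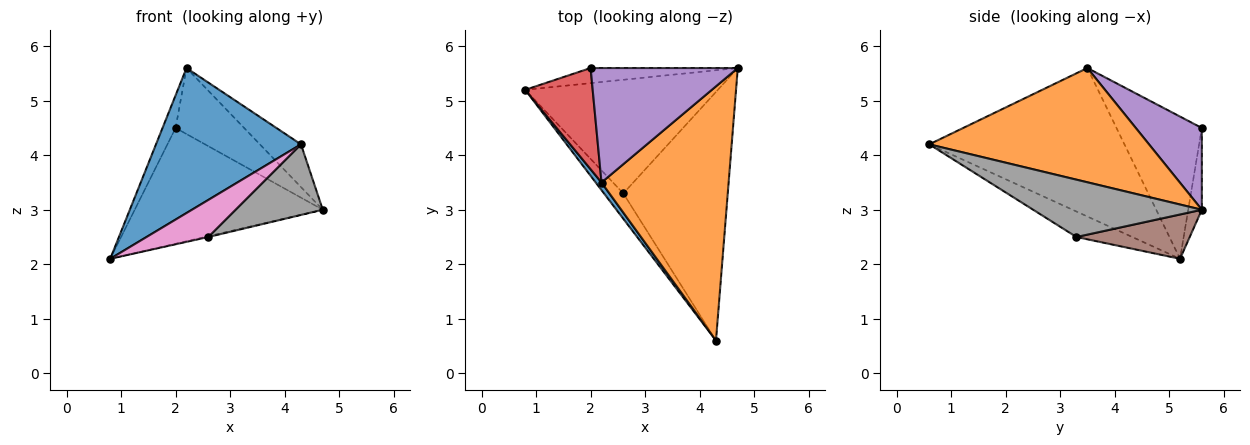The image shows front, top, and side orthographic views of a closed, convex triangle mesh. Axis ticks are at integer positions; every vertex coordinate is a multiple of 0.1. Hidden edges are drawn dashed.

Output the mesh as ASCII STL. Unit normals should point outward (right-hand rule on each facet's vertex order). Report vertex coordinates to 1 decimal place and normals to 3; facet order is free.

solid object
 facet normal -0.802 -0.596 0.031
  outer loop
   vertex 2.2 3.5 5.6
   vertex 0.8 5.2 2.1
   vertex 4.3 0.6 4.2
  endloop
 endfacet
 facet normal 0.663 0.124 0.738
  outer loop
   vertex 2.2 3.5 5.6
   vertex 4.3 0.6 4.2
   vertex 4.7 5.6 3.0
  endloop
 endfacet
 facet normal -0.072 0.989 -0.129
  outer loop
   vertex 2.0 5.6 4.5
   vertex 4.7 5.6 3.0
   vertex 0.8 5.2 2.1
  endloop
 endfacet
 facet normal -0.895 0.137 0.425
  outer loop
   vertex 2.0 5.6 4.5
   vertex 0.8 5.2 2.1
   vertex 2.2 3.5 5.6
  endloop
 endfacet
 facet normal 0.434 0.450 0.781
  outer loop
   vertex 2.0 5.6 4.5
   vertex 2.2 3.5 5.6
   vertex 4.7 5.6 3.0
  endloop
 endfacet
 facet normal 0.224 0.007 -0.975
  outer loop
   vertex 2.6 3.3 2.5
   vertex 0.8 5.2 2.1
   vertex 4.7 5.6 3.0
  endloop
 endfacet
 facet normal -0.598 -0.662 -0.453
  outer loop
   vertex 2.6 3.3 2.5
   vertex 4.3 0.6 4.2
   vertex 0.8 5.2 2.1
  endloop
 endfacet
 facet normal 0.467 -0.242 -0.851
  outer loop
   vertex 2.6 3.3 2.5
   vertex 4.7 5.6 3.0
   vertex 4.3 0.6 4.2
  endloop
 endfacet
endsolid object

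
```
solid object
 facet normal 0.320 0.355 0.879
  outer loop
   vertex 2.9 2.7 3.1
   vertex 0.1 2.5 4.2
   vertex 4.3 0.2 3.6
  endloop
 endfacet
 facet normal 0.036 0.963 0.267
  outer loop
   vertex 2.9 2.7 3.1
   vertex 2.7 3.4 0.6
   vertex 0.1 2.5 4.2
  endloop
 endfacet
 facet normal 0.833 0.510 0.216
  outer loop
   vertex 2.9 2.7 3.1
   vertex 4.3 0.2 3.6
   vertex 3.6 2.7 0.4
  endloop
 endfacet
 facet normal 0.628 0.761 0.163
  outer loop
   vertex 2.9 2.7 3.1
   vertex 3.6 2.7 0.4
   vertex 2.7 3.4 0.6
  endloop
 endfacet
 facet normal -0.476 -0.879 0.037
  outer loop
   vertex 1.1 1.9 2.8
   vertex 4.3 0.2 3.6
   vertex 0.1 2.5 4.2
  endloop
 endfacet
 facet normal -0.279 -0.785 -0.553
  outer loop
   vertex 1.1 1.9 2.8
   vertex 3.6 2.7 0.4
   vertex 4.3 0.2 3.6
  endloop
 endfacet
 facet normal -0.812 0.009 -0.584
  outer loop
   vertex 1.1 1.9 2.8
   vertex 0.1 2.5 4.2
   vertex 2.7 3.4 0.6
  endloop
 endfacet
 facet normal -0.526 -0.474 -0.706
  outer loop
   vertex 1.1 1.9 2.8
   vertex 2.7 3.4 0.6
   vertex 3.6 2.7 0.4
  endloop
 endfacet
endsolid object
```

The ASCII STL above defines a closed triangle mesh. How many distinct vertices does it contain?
6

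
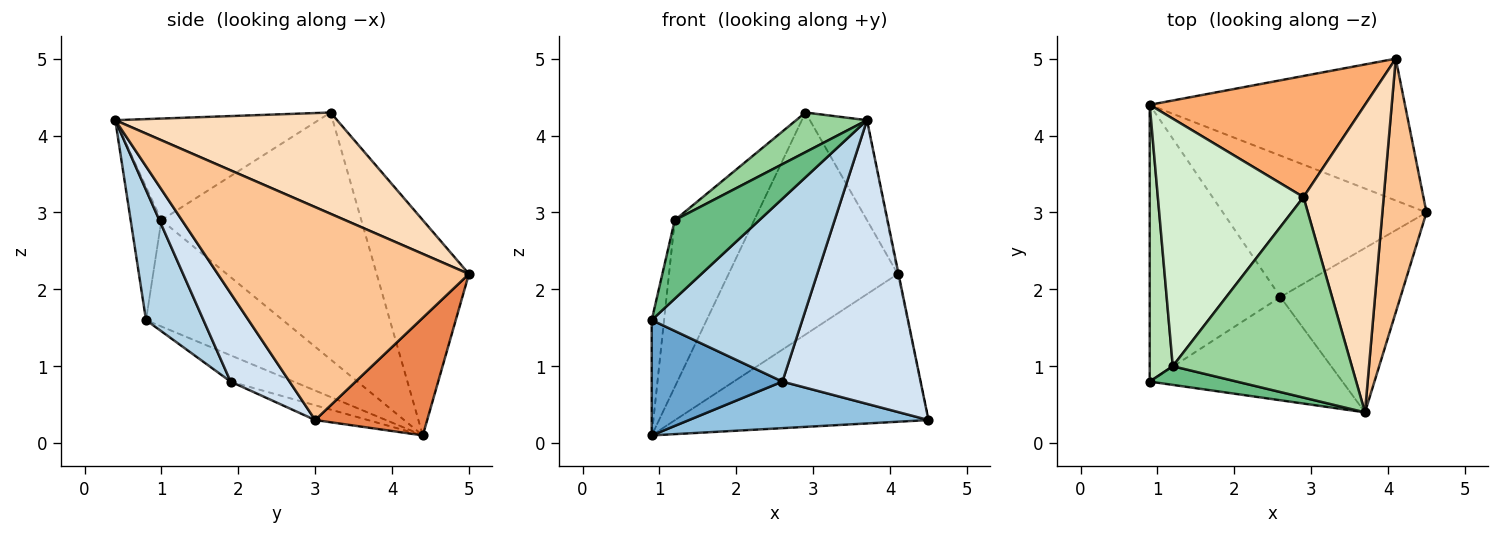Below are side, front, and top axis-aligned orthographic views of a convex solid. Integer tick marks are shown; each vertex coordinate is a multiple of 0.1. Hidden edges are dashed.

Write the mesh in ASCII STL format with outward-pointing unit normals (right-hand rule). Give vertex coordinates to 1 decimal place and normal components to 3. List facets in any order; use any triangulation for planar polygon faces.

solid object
 facet normal -0.182 -0.378 -0.908
  outer loop
   vertex 2.6 1.9 0.8
   vertex 0.9 0.8 1.6
   vertex 0.9 4.4 0.1
  endloop
 endfacet
 facet normal -0.069 -0.312 -0.948
  outer loop
   vertex 2.6 1.9 0.8
   vertex 0.9 4.4 0.1
   vertex 4.5 3.0 0.3
  endloop
 endfacet
 facet normal 0.315 -0.826 -0.467
  outer loop
   vertex 2.6 1.9 0.8
   vertex 3.7 0.4 4.2
   vertex 0.9 0.8 1.6
  endloop
 endfacet
 facet normal 0.346 -0.812 -0.470
  outer loop
   vertex 2.6 1.9 0.8
   vertex 4.5 3.0 0.3
   vertex 3.7 0.4 4.2
  endloop
 endfacet
 facet normal 0.304 0.687 -0.660
  outer loop
   vertex 4.1 5.0 2.2
   vertex 4.5 3.0 0.3
   vertex 0.9 4.4 0.1
  endloop
 endfacet
 facet normal -0.432 0.792 0.432
  outer loop
   vertex 4.1 5.0 2.2
   vertex 0.9 4.4 0.1
   vertex 2.9 3.2 4.3
  endloop
 endfacet
 facet normal 0.979 0.003 0.203
  outer loop
   vertex 4.1 5.0 2.2
   vertex 3.7 0.4 4.2
   vertex 4.5 3.0 0.3
  endloop
 endfacet
 facet normal 0.768 0.198 0.609
  outer loop
   vertex 4.1 5.0 2.2
   vertex 2.9 3.2 4.3
   vertex 3.7 0.4 4.2
  endloop
 endfacet
 facet normal -0.334 -0.917 0.218
  outer loop
   vertex 1.2 1.0 2.9
   vertex 0.9 0.8 1.6
   vertex 3.7 0.4 4.2
  endloop
 endfacet
 facet normal -0.486 -0.170 0.857
  outer loop
   vertex 1.2 1.0 2.9
   vertex 3.7 0.4 4.2
   vertex 2.9 3.2 4.3
  endloop
 endfacet
 facet normal -0.973 0.088 0.211
  outer loop
   vertex 1.2 1.0 2.9
   vertex 0.9 4.4 0.1
   vertex 0.9 0.8 1.6
  endloop
 endfacet
 facet normal -0.815 0.324 0.481
  outer loop
   vertex 1.2 1.0 2.9
   vertex 2.9 3.2 4.3
   vertex 0.9 4.4 0.1
  endloop
 endfacet
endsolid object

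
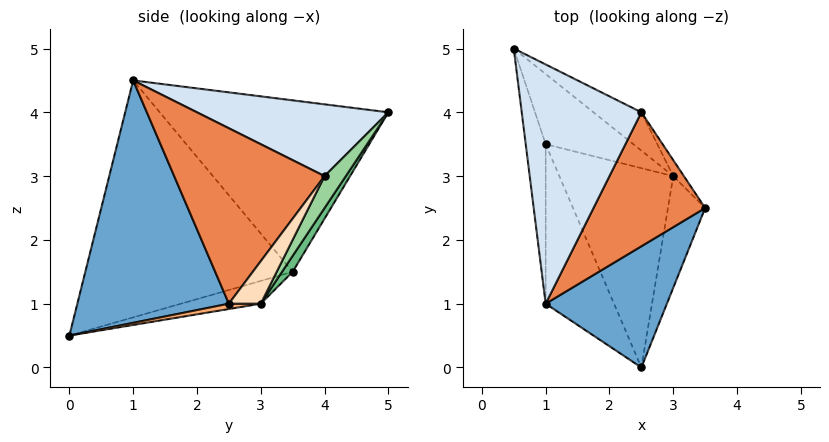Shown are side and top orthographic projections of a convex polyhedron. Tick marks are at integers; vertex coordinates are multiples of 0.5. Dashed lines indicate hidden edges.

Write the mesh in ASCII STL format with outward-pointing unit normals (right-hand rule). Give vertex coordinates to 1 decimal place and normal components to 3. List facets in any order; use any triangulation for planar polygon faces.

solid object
 facet normal 0.816 -0.408 0.408
  outer loop
   vertex 2.5 0.0 0.5
   vertex 3.5 2.5 1.0
   vertex 1.0 1.0 4.5
  endloop
 endfacet
 facet normal -0.984 -0.137 -0.114
  outer loop
   vertex 1.0 3.5 1.5
   vertex 1.0 1.0 4.5
   vertex 0.5 5.0 4.0
  endloop
 endfacet
 facet normal -0.912 -0.316 -0.263
  outer loop
   vertex 1.0 3.5 1.5
   vertex 2.5 0.0 0.5
   vertex 1.0 1.0 4.5
  endloop
 endfacet
 facet normal 0.507 0.169 0.845
  outer loop
   vertex 2.5 4.0 3.0
   vertex 0.5 5.0 4.0
   vertex 1.0 1.0 4.5
  endloop
 endfacet
 facet normal 0.834 -0.152 0.531
  outer loop
   vertex 2.5 4.0 3.0
   vertex 1.0 1.0 4.5
   vertex 3.5 2.5 1.0
  endloop
 endfacet
 facet normal 0.140 0.140 -0.980
  outer loop
   vertex 3.0 3.0 1.0
   vertex 3.5 2.5 1.0
   vertex 2.5 0.0 0.5
  endloop
 endfacet
 facet normal -0.192 0.192 -0.962
  outer loop
   vertex 3.0 3.0 1.0
   vertex 2.5 0.0 0.5
   vertex 1.0 3.5 1.5
  endloop
 endfacet
 facet normal 0.696 0.696 -0.174
  outer loop
   vertex 3.0 3.0 1.0
   vertex 2.5 4.0 3.0
   vertex 3.5 2.5 1.0
  endloop
 endfacet
 facet normal 0.091 0.862 -0.499
  outer loop
   vertex 3.0 3.0 1.0
   vertex 1.0 3.5 1.5
   vertex 0.5 5.0 4.0
  endloop
 endfacet
 facet normal 0.254 0.889 -0.381
  outer loop
   vertex 3.0 3.0 1.0
   vertex 0.5 5.0 4.0
   vertex 2.5 4.0 3.0
  endloop
 endfacet
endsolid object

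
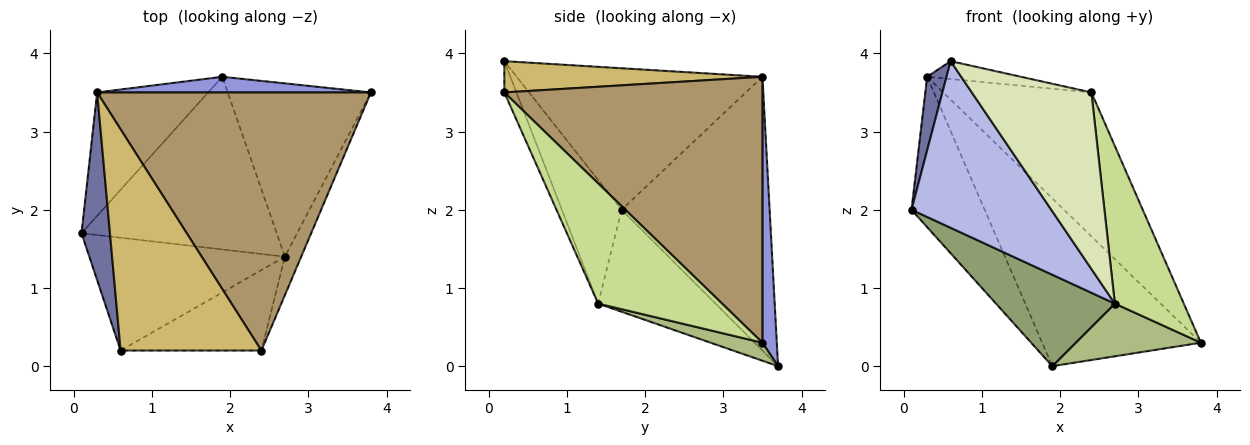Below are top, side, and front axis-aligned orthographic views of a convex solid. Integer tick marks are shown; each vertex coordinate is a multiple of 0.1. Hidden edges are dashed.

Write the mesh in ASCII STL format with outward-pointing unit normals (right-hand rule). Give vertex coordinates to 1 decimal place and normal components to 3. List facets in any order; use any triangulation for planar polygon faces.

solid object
 facet normal -0.977 -0.077 0.196
  outer loop
   vertex 0.3 3.5 3.7
   vertex 0.1 1.7 2.0
   vertex 0.6 0.2 3.9
  endloop
 endfacet
 facet normal -0.842 0.416 -0.342
  outer loop
   vertex 0.3 3.5 3.7
   vertex 1.9 3.7 0.0
   vertex 0.1 1.7 2.0
  endloop
 endfacet
 facet normal 0.090 0.992 0.092
  outer loop
   vertex 0.3 3.5 3.7
   vertex 3.8 3.5 0.3
   vertex 1.9 3.7 0.0
  endloop
 endfacet
 facet normal -0.334 -0.781 -0.528
  outer loop
   vertex 2.7 1.4 0.8
   vertex 0.6 0.2 3.9
   vertex 0.1 1.7 2.0
  endloop
 endfacet
 facet normal -0.419 -0.425 -0.802
  outer loop
   vertex 2.7 1.4 0.8
   vertex 0.1 1.7 2.0
   vertex 1.9 3.7 0.0
  endloop
 endfacet
 facet normal 0.120 -0.289 -0.950
  outer loop
   vertex 2.7 1.4 0.8
   vertex 1.9 3.7 0.0
   vertex 3.8 3.5 0.3
  endloop
 endfacet
 facet normal 0.868 -0.483 -0.118
  outer loop
   vertex 2.4 0.2 3.5
   vertex 2.7 1.4 0.8
   vertex 3.8 3.5 0.3
  endloop
 endfacet
 facet normal -0.092 -0.906 -0.413
  outer loop
   vertex 2.4 0.2 3.5
   vertex 0.6 0.2 3.9
   vertex 2.7 1.4 0.8
  endloop
 endfacet
 facet normal 0.647 0.371 0.666
  outer loop
   vertex 2.4 0.2 3.5
   vertex 3.8 3.5 0.3
   vertex 0.3 3.5 3.7
  endloop
 endfacet
 facet normal 0.216 0.079 0.973
  outer loop
   vertex 2.4 0.2 3.5
   vertex 0.3 3.5 3.7
   vertex 0.6 0.2 3.9
  endloop
 endfacet
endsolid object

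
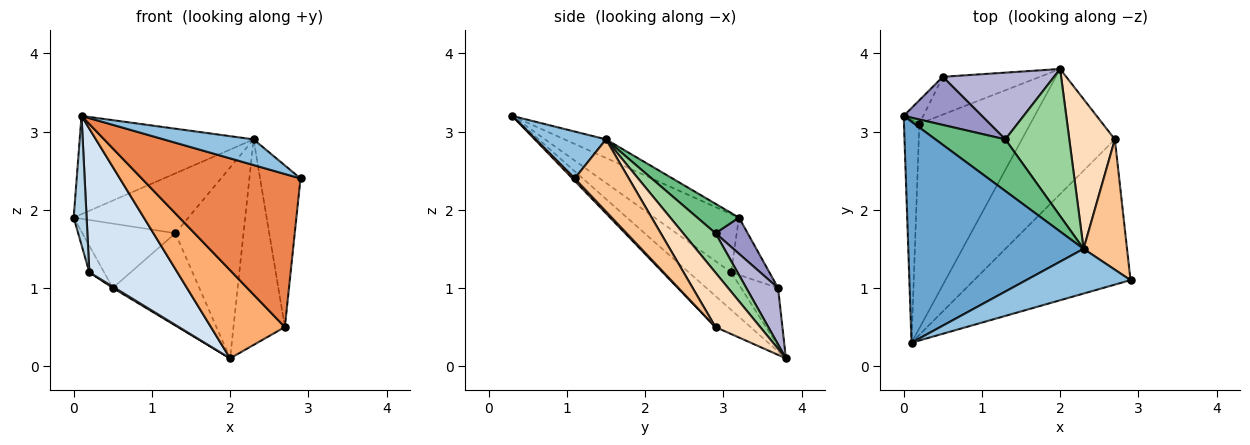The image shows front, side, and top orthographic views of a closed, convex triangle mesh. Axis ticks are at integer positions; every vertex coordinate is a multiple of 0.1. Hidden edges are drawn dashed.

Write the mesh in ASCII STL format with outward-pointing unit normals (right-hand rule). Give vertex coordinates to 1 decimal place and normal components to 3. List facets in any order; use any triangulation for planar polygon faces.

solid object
 facet normal -0.097 0.404 0.909
  outer loop
   vertex 2.3 1.5 2.9
   vertex 0.0 3.2 1.9
   vertex 0.1 0.3 3.2
  endloop
 endfacet
 facet normal 0.363 -0.464 0.808
  outer loop
   vertex 2.3 1.5 2.9
   vertex 0.1 0.3 3.2
   vertex 2.9 1.1 2.4
  endloop
 endfacet
 facet normal -0.957 -0.146 -0.252
  outer loop
   vertex 0.2 3.1 1.2
   vertex 0.1 0.3 3.2
   vertex 0.0 3.2 1.9
  endloop
 endfacet
 facet normal -0.267 -0.554 -0.789
  outer loop
   vertex 0.2 3.1 1.2
   vertex 2.0 3.8 0.1
   vertex 0.1 0.3 3.2
  endloop
 endfacet
 facet normal 0.011 -0.725 -0.688
  outer loop
   vertex 2.7 2.9 0.5
   vertex 2.9 1.1 2.4
   vertex 0.1 0.3 3.2
  endloop
 endfacet
 facet normal -0.264 -0.555 -0.789
  outer loop
   vertex 2.7 2.9 0.5
   vertex 0.1 0.3 3.2
   vertex 2.0 3.8 0.1
  endloop
 endfacet
 facet normal 0.722 0.539 0.435
  outer loop
   vertex 2.7 2.9 0.5
   vertex 2.3 1.5 2.9
   vertex 2.9 1.1 2.4
  endloop
 endfacet
 facet normal 0.575 0.661 0.482
  outer loop
   vertex 2.7 2.9 0.5
   vertex 2.0 3.8 0.1
   vertex 2.3 1.5 2.9
  endloop
 endfacet
 facet normal 0.265 0.730 0.630
  outer loop
   vertex 1.3 2.9 1.7
   vertex 0.0 3.2 1.9
   vertex 2.3 1.5 2.9
  endloop
 endfacet
 facet normal 0.352 0.741 0.571
  outer loop
   vertex 1.3 2.9 1.7
   vertex 2.3 1.5 2.9
   vertex 2.0 3.8 0.1
  endloop
 endfacet
 facet normal -0.889 0.343 -0.303
  outer loop
   vertex 0.5 3.7 1.0
   vertex 0.2 3.1 1.2
   vertex 0.0 3.2 1.9
  endloop
 endfacet
 facet normal -0.513 -0.030 -0.858
  outer loop
   vertex 0.5 3.7 1.0
   vertex 2.0 3.8 0.1
   vertex 0.2 3.1 1.2
  endloop
 endfacet
 facet normal 0.267 0.772 0.577
  outer loop
   vertex 0.5 3.7 1.0
   vertex 0.0 3.2 1.9
   vertex 1.3 2.9 1.7
  endloop
 endfacet
 facet normal 0.285 0.777 0.562
  outer loop
   vertex 0.5 3.7 1.0
   vertex 1.3 2.9 1.7
   vertex 2.0 3.8 0.1
  endloop
 endfacet
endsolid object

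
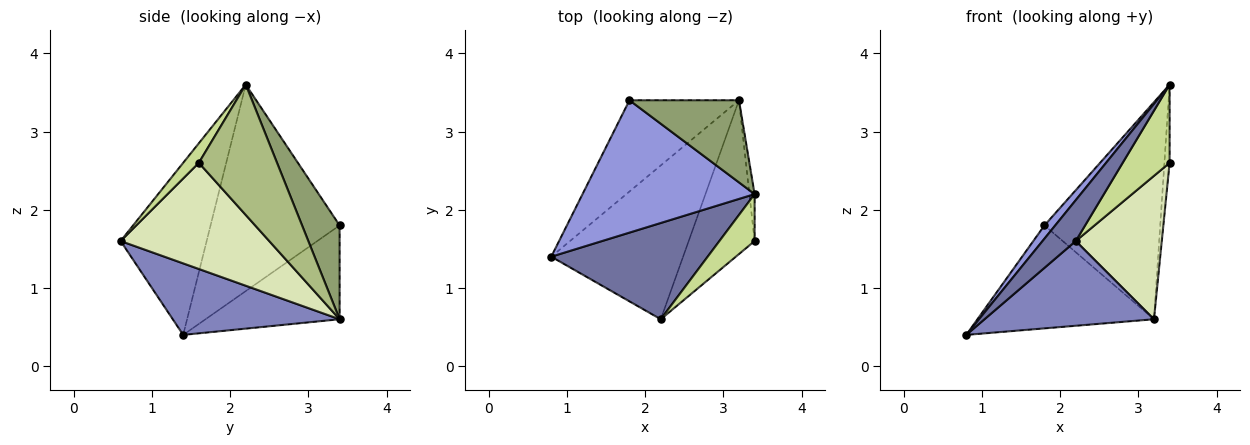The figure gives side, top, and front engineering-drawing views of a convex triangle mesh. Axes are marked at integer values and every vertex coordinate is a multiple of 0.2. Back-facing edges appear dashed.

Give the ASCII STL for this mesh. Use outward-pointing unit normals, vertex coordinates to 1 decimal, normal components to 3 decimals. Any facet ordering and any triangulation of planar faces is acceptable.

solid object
 facet normal -0.711 -0.275 0.647
  outer loop
   vertex 2.2 0.6 1.6
   vertex 3.4 2.2 3.6
   vertex 0.8 1.4 0.4
  endloop
 endfacet
 facet normal 0.429 -0.436 -0.791
  outer loop
   vertex 2.2 0.6 1.6
   vertex 0.8 1.4 0.4
   vertex 3.2 3.4 0.6
  endloop
 endfacet
 facet normal -0.767 -0.064 0.639
  outer loop
   vertex 1.8 3.4 1.8
   vertex 0.8 1.4 0.4
   vertex 3.4 2.2 3.6
  endloop
 endfacet
 facet normal -0.494 0.651 -0.577
  outer loop
   vertex 1.8 3.4 1.8
   vertex 3.2 3.4 0.6
   vertex 0.8 1.4 0.4
  endloop
 endfacet
 facet normal 0.290 0.895 0.339
  outer loop
   vertex 1.8 3.4 1.8
   vertex 3.4 2.2 3.6
   vertex 3.2 3.4 0.6
  endloop
 endfacet
 facet normal 0.997 0.066 -0.040
  outer loop
   vertex 3.4 1.6 2.6
   vertex 3.2 3.4 0.6
   vertex 3.4 2.2 3.6
  endloop
 endfacet
 facet normal 0.275 -0.824 0.495
  outer loop
   vertex 3.4 1.6 2.6
   vertex 3.4 2.2 3.6
   vertex 2.2 0.6 1.6
  endloop
 endfacet
 facet normal 0.762 -0.441 -0.473
  outer loop
   vertex 3.4 1.6 2.6
   vertex 2.2 0.6 1.6
   vertex 3.2 3.4 0.6
  endloop
 endfacet
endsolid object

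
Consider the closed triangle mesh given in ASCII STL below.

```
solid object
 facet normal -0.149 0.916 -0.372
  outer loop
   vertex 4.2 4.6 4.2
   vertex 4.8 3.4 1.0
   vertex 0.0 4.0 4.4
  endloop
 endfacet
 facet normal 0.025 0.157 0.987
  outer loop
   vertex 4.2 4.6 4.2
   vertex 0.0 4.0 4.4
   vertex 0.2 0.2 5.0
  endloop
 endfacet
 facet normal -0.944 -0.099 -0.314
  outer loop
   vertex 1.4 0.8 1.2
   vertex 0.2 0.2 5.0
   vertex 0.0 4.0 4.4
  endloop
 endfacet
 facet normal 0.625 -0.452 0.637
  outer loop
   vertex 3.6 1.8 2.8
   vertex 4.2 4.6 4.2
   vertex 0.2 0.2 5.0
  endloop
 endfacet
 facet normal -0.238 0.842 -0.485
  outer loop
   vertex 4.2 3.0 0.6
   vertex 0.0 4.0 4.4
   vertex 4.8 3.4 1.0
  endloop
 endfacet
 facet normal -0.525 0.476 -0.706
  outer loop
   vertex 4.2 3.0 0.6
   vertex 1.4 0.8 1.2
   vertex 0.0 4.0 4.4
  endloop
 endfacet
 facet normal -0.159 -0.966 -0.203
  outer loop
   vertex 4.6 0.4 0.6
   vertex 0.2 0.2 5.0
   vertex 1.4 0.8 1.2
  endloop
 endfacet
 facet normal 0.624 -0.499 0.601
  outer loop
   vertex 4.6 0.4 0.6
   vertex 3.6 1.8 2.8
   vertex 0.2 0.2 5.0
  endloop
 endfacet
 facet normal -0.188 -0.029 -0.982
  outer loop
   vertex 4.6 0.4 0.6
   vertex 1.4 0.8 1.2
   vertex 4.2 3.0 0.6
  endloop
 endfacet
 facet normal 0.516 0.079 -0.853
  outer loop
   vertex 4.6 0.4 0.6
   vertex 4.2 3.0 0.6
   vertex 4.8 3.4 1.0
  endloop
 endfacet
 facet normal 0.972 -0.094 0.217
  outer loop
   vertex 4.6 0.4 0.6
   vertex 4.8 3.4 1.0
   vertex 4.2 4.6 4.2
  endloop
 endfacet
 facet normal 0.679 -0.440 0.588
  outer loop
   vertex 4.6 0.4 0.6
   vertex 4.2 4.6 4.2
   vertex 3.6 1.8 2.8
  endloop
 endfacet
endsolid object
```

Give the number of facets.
12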